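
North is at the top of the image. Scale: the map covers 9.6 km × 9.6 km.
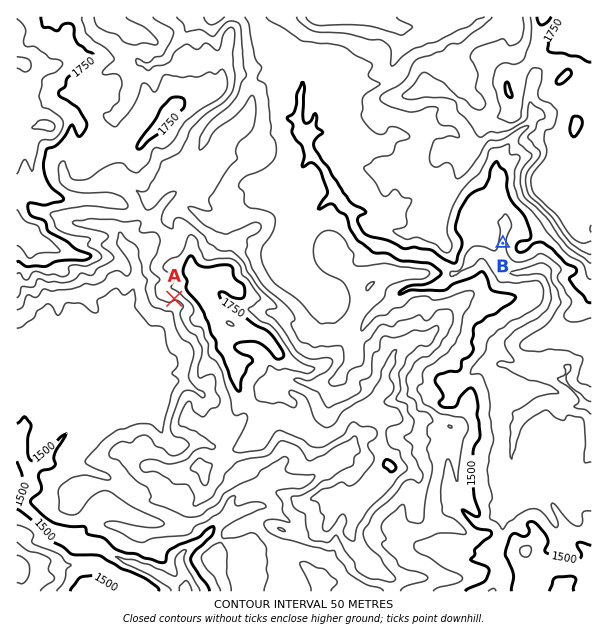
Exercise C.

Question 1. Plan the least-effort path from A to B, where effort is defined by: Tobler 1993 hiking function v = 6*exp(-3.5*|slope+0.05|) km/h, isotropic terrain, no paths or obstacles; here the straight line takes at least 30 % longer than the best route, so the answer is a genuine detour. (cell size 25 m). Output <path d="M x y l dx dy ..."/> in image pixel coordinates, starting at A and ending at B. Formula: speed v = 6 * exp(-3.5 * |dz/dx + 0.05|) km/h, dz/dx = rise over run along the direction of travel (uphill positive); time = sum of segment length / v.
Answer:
<path d="M174 299l3-2 3 0 6 3 2 0 12 6 6 0 6-3 3 0 9 5 7 0 30 15 8 0 9 4 19 20 3 1 6 0 6 3 3 0 6-3 8 0 18-9 1-1 3-2 5-4 4-9 6-6 6-3 6-6 21-11 6-6 6-3 12 0 3-1 3 0 15-8 5 0 9-4 7-8 6-3 8-7 3-2 3 0 3-1 6 0 3-2 1-1 3-6 2-2"/>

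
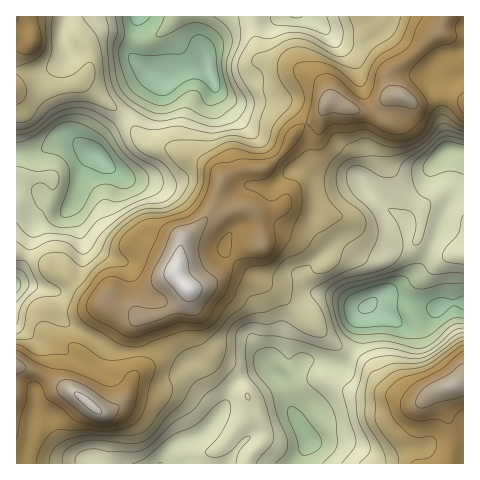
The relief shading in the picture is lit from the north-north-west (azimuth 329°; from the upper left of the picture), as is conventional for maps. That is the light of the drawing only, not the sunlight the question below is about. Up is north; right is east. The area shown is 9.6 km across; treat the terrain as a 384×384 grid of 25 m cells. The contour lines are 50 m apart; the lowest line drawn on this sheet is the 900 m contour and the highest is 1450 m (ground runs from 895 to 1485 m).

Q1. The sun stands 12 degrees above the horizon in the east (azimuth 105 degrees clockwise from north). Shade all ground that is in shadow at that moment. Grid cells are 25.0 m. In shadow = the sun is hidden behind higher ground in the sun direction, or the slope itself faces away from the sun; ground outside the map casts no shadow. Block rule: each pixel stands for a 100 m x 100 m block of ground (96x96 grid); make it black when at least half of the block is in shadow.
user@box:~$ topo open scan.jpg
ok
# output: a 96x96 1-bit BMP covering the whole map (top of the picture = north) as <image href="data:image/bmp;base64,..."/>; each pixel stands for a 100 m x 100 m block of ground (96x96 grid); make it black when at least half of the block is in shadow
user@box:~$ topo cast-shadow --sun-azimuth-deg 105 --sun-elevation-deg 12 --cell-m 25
<image width="96" height="96" href="data:image/bmp;base64,Qk2+BAAAAAAAAD4AAAAoAAAAYAAAAGAAAAABAAEAAAAAAIAEAAATCwAAEwsAAAIAAAAAAAAA////AAAAAAAAAAAAAAAAAAAAAAAAAAAAAAAAAAAAAAAAAAAAAAAAAAAAAAAAAAAAAAAAAAAAAAAAAAAAAAAAAAAAAAAAAAAAAAAAAAAAAAAAAAAAAAAAAAA4AAAAAAAAAAAAAAD4AAAAAAAAAAAAAAPwAAAAAAAAAAAAAAfwAAAAAAAAAAAAAA/wAAAAAAAAAAAAAA/wAAAAAAAAAAAAAA/wAAAAAAAAAAAAAAf4AAAAAAAAAAAAAAP4AAAAAAAAAAAAAAP8AAAAAAAAAAAAAAP4AAAAAAAAAAAAAAfwAAAAAAAAAAAAAAfxA4AAAAAAAAAAAAfwB+AAAAAAAAAAAAPwD/wAAAAAAAAAAAPwH/wAAAAAAAAAAADgH/4AAAAAAAAAAAAAP/4AAAAAAAAAAAAAf/8AAAAAAAAAAAAA//8AAAAAAAAAAAAA//8AAAAAAAAAAAAB///gAAAAAAAAAAAB//7gAAAAAAAAAAAB//7gAAAAAAAAAAAAAPzgAAAAAAAAAAAAABjgHAAAAAAAAAAAAADgPgAAAAAAAAAAAADwfwAAAAAAAAAAAADwfwAAAAAAAAAAAADw/4AAAAAAAAAAAAD4/8AAAAAAAAAAAAD4P8AAAAAAAAAAAAD4D+AAAAAAAAAAAAD4B+AcAAAAAAAAAAB4B+A+AAAAAAAAAAA4A+B/AAAAAAAAAAAAA+A/gAAAAAAAAAAAA/AfgAAAAAAAAAAAA/gHgAAAAAAAAAAAA/wHwAAAAAAAAAAAA/wDwAAAAAAAAAAAB/4DwAAAAAAAAAAAD/8DwAAAAAAAAAAAH/+BgAAAAAAAAAAAP//AAAAAAAAAAAAAP//ghAAAAAAAAAAAP//x/gAAAAAAAAAAH//z/wAAAAAAAAAAD////4AAAAAAAAAAA4f//4AAAAAAAAAAAAP//8AAAAAAAAAAAAP//8AAAAAAAAAAAAP//8AAAAAAAAAAAAP//+AAAAAAAAAAAAP//+AAAAAAAAAAAAH//8AAAAAAAAAAAAAP/8AAAAAAAAAAAAAAD+AAAAAAAAAAAAAAA+AAAAAAAAAAAB4AAPAHAAAAAAAAAD8AAHgPgAAAAAAAAD8AADgfgAAAAAAAAD8AABg/wAAAAAAAAD4AABB/wAAAAAAAAB4AAAD/4AAAAAAAAAAAAAH/4AAAAAAAAAAAAAf/8AAAAAAAAAAAAA/x+AAAAAYAAAAAAAfwfwAAAAAAAAAAAAfwf4AAAAAAAAAAAB/wf4AAAAAAAAAAQD/gf4AIAAAAAAAAYD/AP4A8AAAAAAAAAD+ADwA8AAAAAAAAAH8AAAA8AAAAAAAAAP8AAAB8AAAAAAAAAf8AAAB8AAAAAAAAA/8AAAD8AAAAAAAAA/8AAAD+AAAAAAAAA/+AAAD+AAAAAAAAA/+AAAD+AAAAAAAAA//AAAA4AAAAAAAAA//AAAAAIAAAAAAAA//AgAIA8AAAAAAAAf+AAAcA+AAAAAAAAB+AAAcA+AAAAAAAAAAAAAAA+AAAAAAAAAAAAAAA/AAAAAAAAAAAAAAAfAA="/>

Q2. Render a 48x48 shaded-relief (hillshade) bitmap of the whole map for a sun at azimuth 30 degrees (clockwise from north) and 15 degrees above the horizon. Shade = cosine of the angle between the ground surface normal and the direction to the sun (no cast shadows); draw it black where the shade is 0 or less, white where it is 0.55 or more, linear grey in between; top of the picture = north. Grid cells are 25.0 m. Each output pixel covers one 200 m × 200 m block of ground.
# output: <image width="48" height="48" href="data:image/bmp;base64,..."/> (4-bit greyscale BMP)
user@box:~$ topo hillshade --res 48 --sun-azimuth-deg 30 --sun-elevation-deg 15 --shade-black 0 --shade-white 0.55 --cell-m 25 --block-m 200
<image width="48" height="48" href="data:image/bmp;base64,Qk32BAAAAAAAAHYAAAAoAAAAMAAAADAAAAABAAQAAAAAAIAEAAATCwAAEwsAABAAAAAAAAAAAAAAABEREQAiIiIAMzMzAERERABVVVUAZmZmAHd3dwCIiIgAmZmZAKqqqgC7u7sAzMzMAN3d3QDu7u4A////AHiIh2ZVQyNFVmdmVodmZ5mYiIhkNXiHeHh3ZUQzIRNFZnd2Z3d2eZmHd3ZDNXd2d4h2UxAAABNEVniHd3d4q5dVZlMRNWZVZ4h3UgAAACRVVVZ3dmZ5y4VFVCATRUREZ4h3UgAAI1ZmVFVndlWLymRWUxE0QyM0Z4h1MQA3dnd2VVZmZlest1VlQyNEMzRFZohjERWsqIiHZmdmVVi7llVURERERVVVRJhTNHzcqZiIh3ZlVXvLhVVEVVRGZ3d1VIZFed7bmZiIiHZVZp3bdVVGd2V4iZqYh2V5rNy5iJmIiHZVZ63IVXZ4h2aJq8y6mJvLvLmZmaqYh3ZmeKuVRnd3dmirzv7LmO/bqYiamJmYdmZnialkRlREVoq87//bqf2oiIqXVEVmZlVompZDNDETerzO/+3Lu9l3iahTISNERURXiYUyMxE3zu3e7bqqvIZ5qWMRIjQzMyE1dkMjMiR7/+3dyXiavlZ4hjESRWZlQhJWZDI0Q1et/rqqdXmqvWeJhkNFZ4iHUyVmZURERXm92oiGVomIm3iqllZniJiGQzZ2Z2VVZ5q7p1VlVmZVZ3iHZXh4mZhkI2iHeHZniIh3UxIjRERERCMzRoiJq5dTNpupmHd4mHVDIAAAE0QzMgEleJmbuodlaKu6mGVWh2VUMhEAE0RDIhNoirqql2ZneKqql0IkZVVmZVVURERUM2iZrMqHVVZ3eJqZhkM1ZVZnd2d3dlVmZqu7zcl2Vmd2eJmHdmZ4dndmdmd4h2Z3d7u87rl3iId2eZh2ZneZiIdmZmeJmHd3d6qs3KiJqqmZq7l3ZmeId4h2ZnmqmHd3dpmaqpiJq8ze3bl3ZmeHZ4h3eKzKh2d3d5mIiIeJvN7+25h3d4mYeJh4rN24ZmeHd5iHeHeKu8zLmYd3iZqpmqiJvduGVnmYeId3eIebupiHZmVWiIiIq6iKu7hVV5qYiId3iZmrqGVEM0RGiGVXmpiJqoU0aKqZmZmZqqq6cxEREjRYmHd4iHd4hkI1aJmZmZmqu6qWIAABJFaKqrzKZWZmZCNERVV4iHeJqphRAAE0V4mrvO/JZWZWZUQyERJGZTRomXQQADZ4iavM3/yXZmVWZEMAABIzAAE1ZkIQAmiqu83u7shmeHVVMiAAE0RCACIzMhEAFZvd3N7ty4ZniYVEIhEkZlZiAFZTEAAAOM7tzM3LmHVniYVERFZmZVdyAGdkIQAUnf/tu7u6lkRWd2RWebplVXqEI4h2UyNZ3+3Lqqu6YhJVVERordlmeMyWZ6mHdmaL7cy5iazHEARVQ0V6zshnm8uHiKmIiIec3LqHeJujACVURFeb7qdnmph3d2VomYiszKdlVolxAkVVVom+/Zd4mHZmZ0NYmHisy3VFVnhSNWd3eKvv6oeKqHZmZzRpqGisqFREVndDRWiZq87/uGeKqXZVV1erp2m6mHdlVmUyNGmrve/7dVaJh2ZlaGnLl4qqqqmGVVMRI1iqzv63Q1Z3dmd3iHnKiJqqvLmGRDISNFia3tuEM1Z3dmd3eA=="/>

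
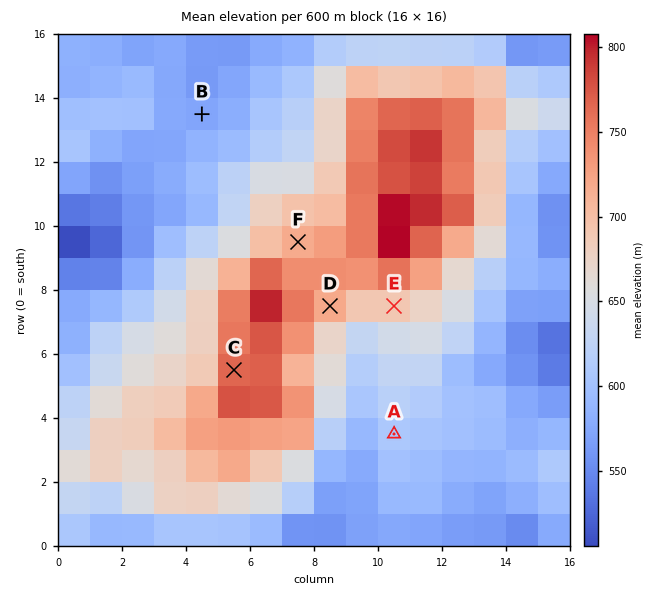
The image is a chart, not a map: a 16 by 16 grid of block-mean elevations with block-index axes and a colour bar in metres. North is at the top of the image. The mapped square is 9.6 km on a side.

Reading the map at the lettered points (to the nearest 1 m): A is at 610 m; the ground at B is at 572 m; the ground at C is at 771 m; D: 724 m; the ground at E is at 691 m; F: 716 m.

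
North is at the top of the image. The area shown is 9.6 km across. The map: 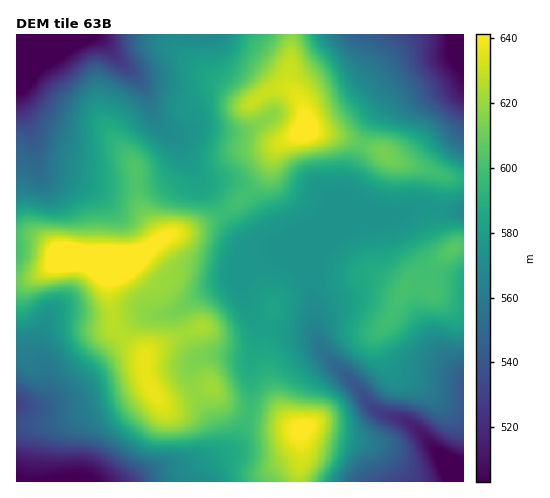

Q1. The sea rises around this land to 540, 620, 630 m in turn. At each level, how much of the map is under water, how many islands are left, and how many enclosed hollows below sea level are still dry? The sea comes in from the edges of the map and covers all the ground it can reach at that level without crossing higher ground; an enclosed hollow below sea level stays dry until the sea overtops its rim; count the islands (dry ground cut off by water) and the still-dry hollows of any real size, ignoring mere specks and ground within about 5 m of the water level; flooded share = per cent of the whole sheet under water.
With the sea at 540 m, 11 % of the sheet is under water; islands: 0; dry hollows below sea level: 0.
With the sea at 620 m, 86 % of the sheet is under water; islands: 2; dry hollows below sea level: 0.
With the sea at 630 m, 93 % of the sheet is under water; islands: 4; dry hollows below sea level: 0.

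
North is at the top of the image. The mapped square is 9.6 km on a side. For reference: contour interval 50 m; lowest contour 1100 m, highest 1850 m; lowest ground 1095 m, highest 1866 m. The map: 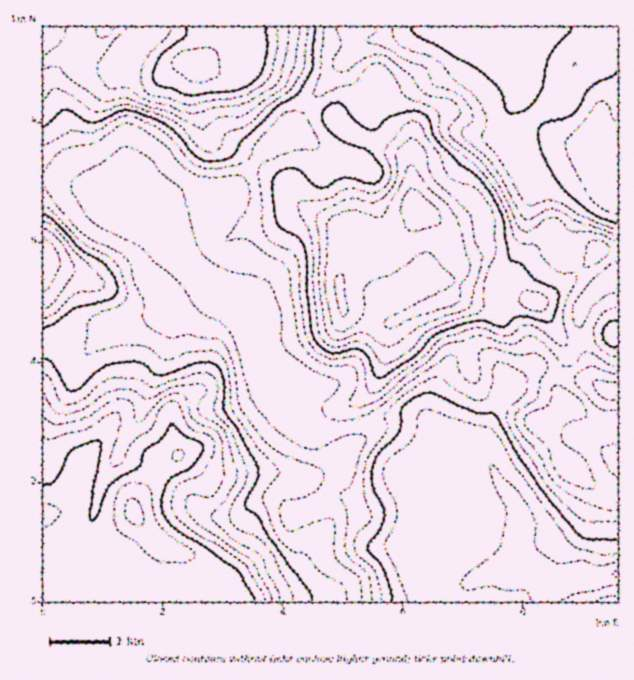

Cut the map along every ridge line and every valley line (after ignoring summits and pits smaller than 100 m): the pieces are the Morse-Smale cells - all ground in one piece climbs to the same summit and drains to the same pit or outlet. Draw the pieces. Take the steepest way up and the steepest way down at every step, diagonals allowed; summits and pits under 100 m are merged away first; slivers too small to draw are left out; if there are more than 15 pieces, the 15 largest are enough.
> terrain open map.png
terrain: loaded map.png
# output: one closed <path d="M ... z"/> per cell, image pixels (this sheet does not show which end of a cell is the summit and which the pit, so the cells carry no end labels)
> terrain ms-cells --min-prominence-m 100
<path d="M203 287l-19 9-15 15-6 3-47 8-13 7-26 1-18 10-17 2 1 260 575-1-1-211-9 0-16-8-23-4-25-10-8 0-6 3-22 18-7-19-10-10-6-2-15-2-16 4-10 12-14 33-1 12 2 7-15-8-16 0-60 14-12 0-8-4-8-8-4-12-56-55-12-27-9-14-7-6-12-6z"/><path d="M310 106l-8 11-47 43-22 30-15 8-33-1-23 10 10 16 4 21 4 9 18 20 12 22 14 9 7 6 9 14 12 27 56 55 4 12 8 8 8 4 12 0 60-14 16 0 15 8-2-7 1-12 14-33 10-12 16-4 15 2 6 2 10 10 7 19 28-21 8 0 25 10 27 4-5-6-1-12-8-22-3-29 6-12 14-15-4-2-15-14-27 24-12 8-8 0-8-7-7-21-18-14-10-4-9 0-14 6-7 0-7-7-9-26-13-13-13-7-4-7-4-42-10-6-47-18-22-22z"/><path d="M529 26l-33 0-9 12-12 6-14 0-10-4-5-6-3-8-21 0-28 10-27 5-28 25-30 39 11 7 11 2 22 22 53 20 5 9 3 37 4 7 13 7 13 13 9 26 7 7 7 0 14-6 9 0 10 4 18 14 7 21 8 7 8 0 19-14 20-18-8-12-2-21 3-11 9-18 30-27-4-1-11-11-10-14-15 1-39 20-20-28-5-12 2-21 20-45z"/><path d="M242 26l-199 0-1 152 26 2 18 10 20 4 31 14 11-4 15 2 22-9 33 1 15-8 22-30 47-43 7-12-28-23-35-18 2-16z"/><path d="M62 179l-20 1 1 161 16-1 18-10 26-1 13-7 42-6 11-5 15-15 7-4 11-5 4 1-8-15-18-20-4-9-4-21-11-17-13-2-11 4z"/><path d="M617 26l-87 1 0 43-10 24-8 15-4 27 10 20 15 20 39-20 15-1 10 14 11 11 10 1z"/><path d="M421 26l-177 0 0 14 4 8-2 16 35 18 26 22 3 0 29-38 23-22 11-4 21-4z"/><path d="M617 276l-13 6-19 19-6 12 1 21 11 42 8 10 9 4 10 0z"/><path d="M617 182l-6 0-22 20-13 17-6 18 0 7 2 14 8 11 18-18 20-2z"/><path d="M617 250l-19 1-18 19 18 16 19-10z"/><path d="M494 26l-49 0-1 5 7 9 6 2 18 2 12-6z"/>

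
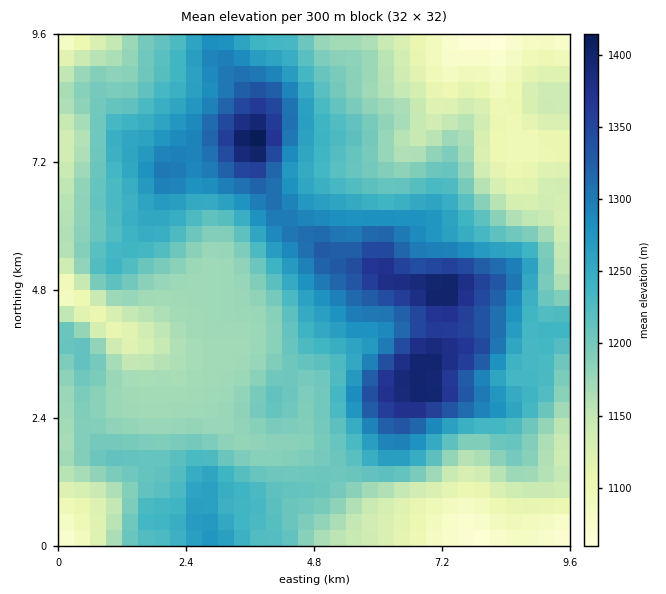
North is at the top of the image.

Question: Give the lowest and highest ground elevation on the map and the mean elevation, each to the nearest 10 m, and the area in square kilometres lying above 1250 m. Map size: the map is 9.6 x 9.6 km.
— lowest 1050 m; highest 1420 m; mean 1210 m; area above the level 26.8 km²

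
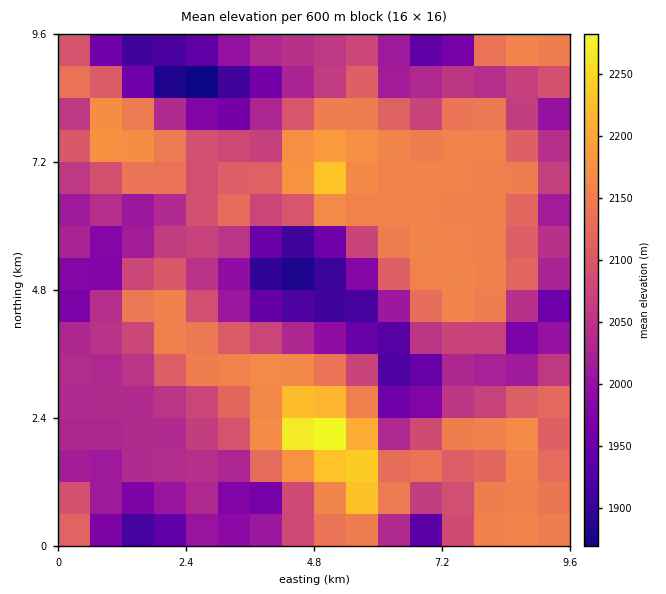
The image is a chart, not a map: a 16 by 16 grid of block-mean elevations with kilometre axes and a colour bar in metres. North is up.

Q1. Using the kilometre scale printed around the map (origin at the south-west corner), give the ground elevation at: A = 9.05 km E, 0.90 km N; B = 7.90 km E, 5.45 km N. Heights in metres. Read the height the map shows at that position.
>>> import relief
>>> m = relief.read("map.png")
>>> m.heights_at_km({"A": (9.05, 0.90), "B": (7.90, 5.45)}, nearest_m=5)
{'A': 2145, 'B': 2160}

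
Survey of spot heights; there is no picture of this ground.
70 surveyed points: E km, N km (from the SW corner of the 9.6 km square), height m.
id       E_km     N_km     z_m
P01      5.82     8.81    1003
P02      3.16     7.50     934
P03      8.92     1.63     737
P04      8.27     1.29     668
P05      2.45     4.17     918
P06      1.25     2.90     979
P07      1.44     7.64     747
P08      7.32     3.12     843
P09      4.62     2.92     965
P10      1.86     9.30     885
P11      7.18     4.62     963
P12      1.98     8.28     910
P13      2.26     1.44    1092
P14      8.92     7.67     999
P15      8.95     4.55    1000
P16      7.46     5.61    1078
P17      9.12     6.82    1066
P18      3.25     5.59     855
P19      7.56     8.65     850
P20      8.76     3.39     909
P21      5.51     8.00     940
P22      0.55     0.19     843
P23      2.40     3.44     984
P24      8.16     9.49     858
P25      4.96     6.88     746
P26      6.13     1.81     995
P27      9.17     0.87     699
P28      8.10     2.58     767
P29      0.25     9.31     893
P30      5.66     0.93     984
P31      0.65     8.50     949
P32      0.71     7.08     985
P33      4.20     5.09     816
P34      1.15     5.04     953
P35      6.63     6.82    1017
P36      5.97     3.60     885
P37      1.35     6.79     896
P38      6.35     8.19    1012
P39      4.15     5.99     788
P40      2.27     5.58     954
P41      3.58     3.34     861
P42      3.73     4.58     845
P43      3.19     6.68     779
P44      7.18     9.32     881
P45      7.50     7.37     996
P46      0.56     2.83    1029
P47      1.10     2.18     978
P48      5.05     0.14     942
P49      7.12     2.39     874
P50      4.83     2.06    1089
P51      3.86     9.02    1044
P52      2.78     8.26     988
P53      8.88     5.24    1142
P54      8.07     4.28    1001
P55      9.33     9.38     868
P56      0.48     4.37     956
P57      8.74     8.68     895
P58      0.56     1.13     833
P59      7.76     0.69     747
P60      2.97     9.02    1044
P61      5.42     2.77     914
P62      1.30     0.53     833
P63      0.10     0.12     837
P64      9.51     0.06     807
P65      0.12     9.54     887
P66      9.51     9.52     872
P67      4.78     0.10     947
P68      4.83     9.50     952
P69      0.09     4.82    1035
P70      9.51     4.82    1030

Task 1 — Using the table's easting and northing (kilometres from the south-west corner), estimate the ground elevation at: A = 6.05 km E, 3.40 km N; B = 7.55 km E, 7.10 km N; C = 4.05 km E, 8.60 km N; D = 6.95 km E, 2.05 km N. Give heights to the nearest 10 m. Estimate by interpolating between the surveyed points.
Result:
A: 880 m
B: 1020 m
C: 1010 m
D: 900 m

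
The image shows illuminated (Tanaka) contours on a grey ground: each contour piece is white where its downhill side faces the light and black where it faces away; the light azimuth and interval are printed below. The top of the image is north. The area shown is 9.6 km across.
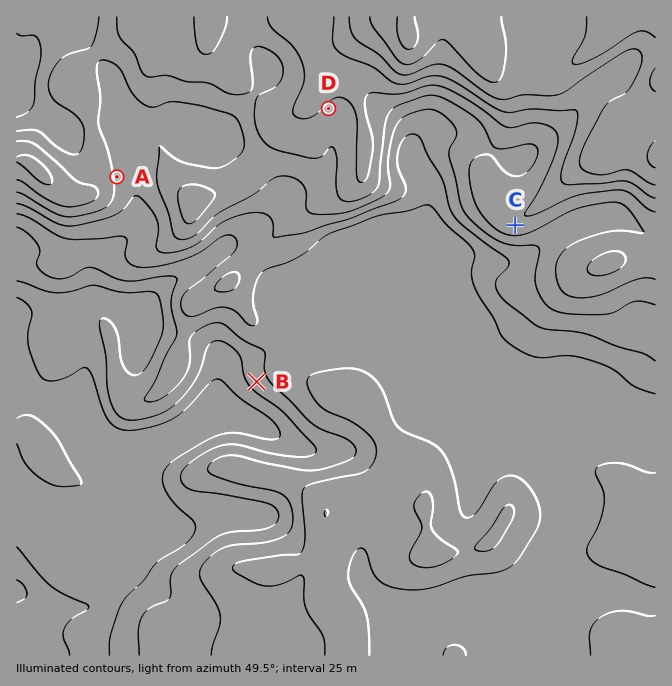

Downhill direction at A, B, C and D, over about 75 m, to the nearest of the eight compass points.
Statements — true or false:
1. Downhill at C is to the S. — true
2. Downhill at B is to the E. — false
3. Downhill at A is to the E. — true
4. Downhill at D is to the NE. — false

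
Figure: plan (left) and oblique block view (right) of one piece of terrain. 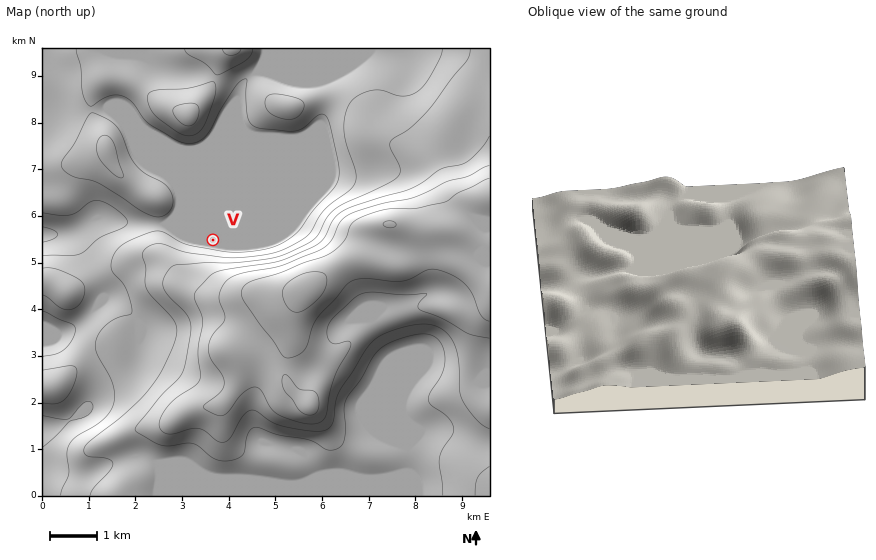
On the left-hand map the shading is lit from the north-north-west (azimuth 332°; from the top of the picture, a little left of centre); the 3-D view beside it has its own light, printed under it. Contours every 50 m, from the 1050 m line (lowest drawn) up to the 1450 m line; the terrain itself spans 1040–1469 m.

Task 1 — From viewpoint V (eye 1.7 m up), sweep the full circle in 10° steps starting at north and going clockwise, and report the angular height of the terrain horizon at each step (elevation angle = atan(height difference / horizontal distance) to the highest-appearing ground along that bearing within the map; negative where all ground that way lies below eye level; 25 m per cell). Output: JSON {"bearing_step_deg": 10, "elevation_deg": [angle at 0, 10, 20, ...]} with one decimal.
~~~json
{"bearing_step_deg": 10, "elevation_deg": [1.3, 1.2, 1.0, 1.5, 0.5, 1.2, 1.4, 1.6, 4.3, 5.3, 6.5, 8.5, 9.8, 11.5, 12.7, 13.2, 13.2, 13.2, 13.0, 12.6, 11.9, 10.9, 9.6, 8.2, 6.7, 5.4, 4.0, 2.2, 0.4, 0.1, 1.7, 1.8, 0.3, 0.6, 1.9, 2.7]}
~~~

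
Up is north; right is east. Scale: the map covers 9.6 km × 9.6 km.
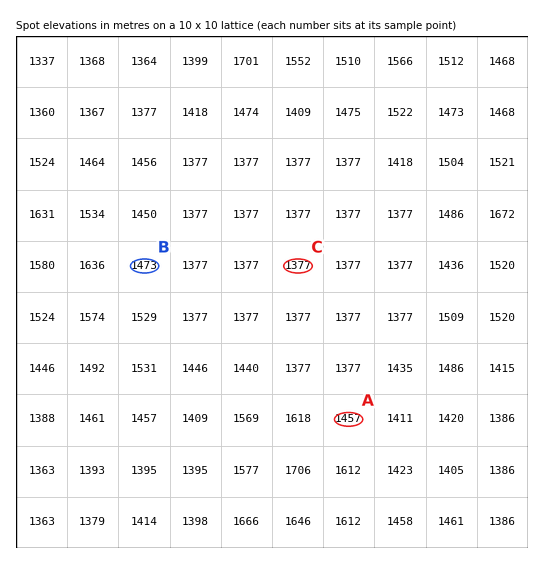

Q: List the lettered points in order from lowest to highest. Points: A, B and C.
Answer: C A B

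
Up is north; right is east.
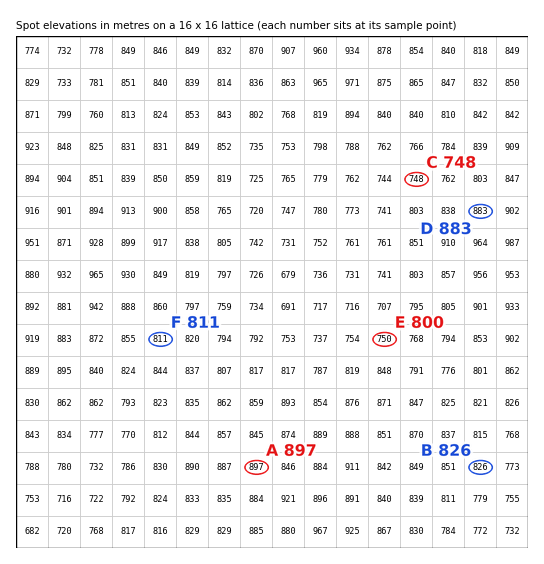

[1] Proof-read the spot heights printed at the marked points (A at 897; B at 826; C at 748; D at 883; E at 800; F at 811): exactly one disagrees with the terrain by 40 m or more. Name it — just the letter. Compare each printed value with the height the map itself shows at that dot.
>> E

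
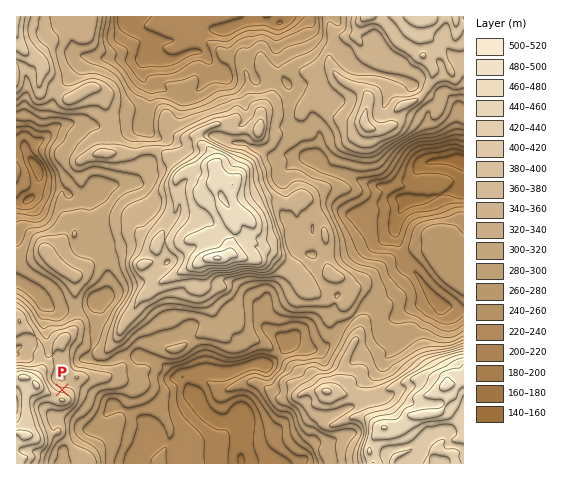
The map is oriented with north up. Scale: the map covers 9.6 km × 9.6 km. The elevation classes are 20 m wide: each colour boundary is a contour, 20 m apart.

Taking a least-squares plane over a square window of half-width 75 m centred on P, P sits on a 10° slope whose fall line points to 11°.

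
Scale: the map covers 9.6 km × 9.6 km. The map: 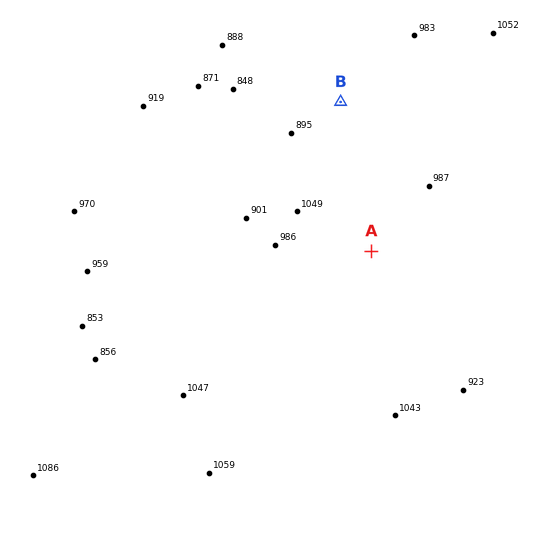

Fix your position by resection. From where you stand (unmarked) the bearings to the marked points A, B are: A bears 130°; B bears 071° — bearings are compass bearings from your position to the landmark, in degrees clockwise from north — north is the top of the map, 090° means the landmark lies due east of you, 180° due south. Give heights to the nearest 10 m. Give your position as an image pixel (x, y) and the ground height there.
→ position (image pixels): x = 236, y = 138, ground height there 890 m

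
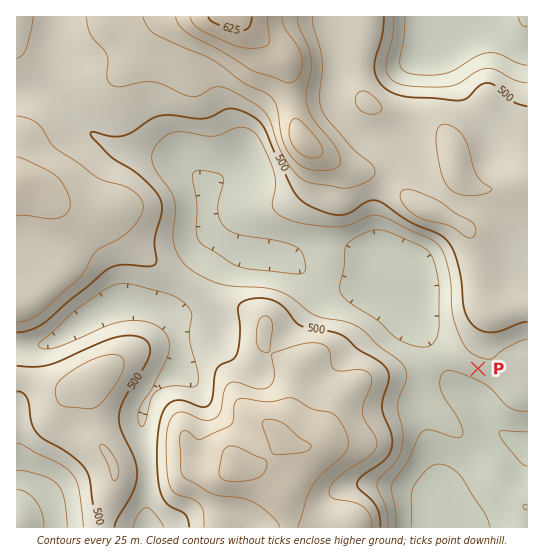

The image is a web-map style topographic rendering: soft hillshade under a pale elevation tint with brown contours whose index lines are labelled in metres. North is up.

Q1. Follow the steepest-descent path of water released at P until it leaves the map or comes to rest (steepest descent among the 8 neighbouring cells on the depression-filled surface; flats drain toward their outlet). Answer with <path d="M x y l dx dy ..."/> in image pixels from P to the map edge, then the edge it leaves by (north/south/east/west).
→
<path d="M478 369l-8 8 0 18 12 15 7 11 14 14 18 10 6 1"/>
exit: east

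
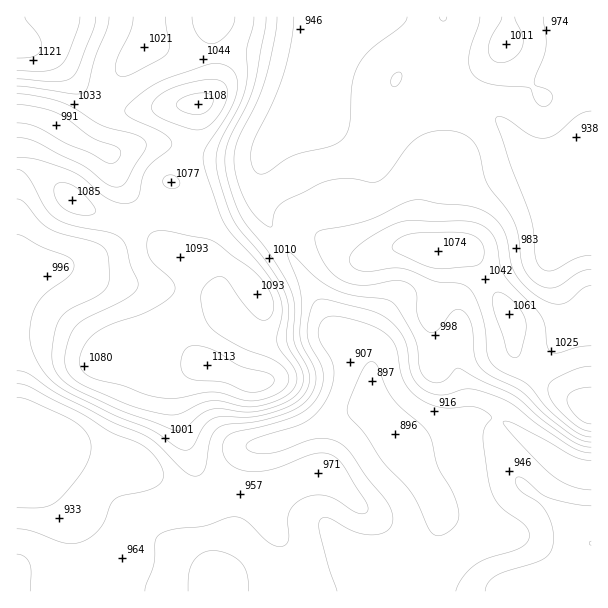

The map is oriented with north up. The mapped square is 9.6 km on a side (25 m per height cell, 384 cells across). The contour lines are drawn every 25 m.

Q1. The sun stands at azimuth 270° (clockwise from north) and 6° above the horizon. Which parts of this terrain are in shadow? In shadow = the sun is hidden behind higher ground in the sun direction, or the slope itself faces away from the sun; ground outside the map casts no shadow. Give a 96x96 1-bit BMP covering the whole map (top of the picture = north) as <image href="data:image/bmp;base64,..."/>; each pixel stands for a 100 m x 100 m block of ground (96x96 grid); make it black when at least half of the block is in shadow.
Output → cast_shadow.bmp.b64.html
<image width="96" height="96" href="data:image/bmp;base64,Qk2+BAAAAAAAAD4AAAAoAAAAYAAAAGAAAAABAAEAAAAAAIAEAAATCwAAEwsAAAIAAAAAAAAA////AAAAAAAAAAAAAAAAAAAAAAAAAAAAAAAAAAAAAAAAAAAAAAAAAAAAAAAAAAAAAAAAAAAAAAAAAAAAAAAAAAAAAAAAAAAAAAAAAAAAAAAAAAAAAAAAAAAAAAAAAAAAAAAAAAAAAAAAAAAAAAAAAAAAAAAAAAAAAAAAAAAAAAAAAAAAAAAAAAAAAAAAAAAAAAAAAAAAAAAAAAAAAAAAAAAAAAAAAAAAAAAAAAAAAAAAAAAAAAAAAAAAAAAAAAAAAAAAAAAAAAAAAAAAAAAAAAAAAAAAAAAAAAAAAAAAAAAAAAAAAAAAAAAAAAAAAAAAAAAAAAAAAAAAAAAAAAAAAAAAAAAAAAAAAAAAAAAAAAAAAAAAAAAAAAAAAAAAAAAAwAAAAAAAAAAAAAAB4AAAAAAAAAAAAAAB4AAAAAAAAAAAAAADwAAAAAAAAAAAAAABAAAAAAAAAAAAAAAAAAAAAAAAAAAAAAAAAAAAAAAAAAAAAAAAAA/8AAAAAAAAAAAAAB//gAAAAAAAAAAAAB//8AAAAAAAAAAAAA//+AAAAAAAAAAAAA///AAAAAAAAAAAAA///AAAAAAAAAAAAA///AAAAAAAAAAAAA//+AAAAAAAAAAAAA//8AAAAAAAAAAAAA//4AAAAAAAAAAAAA//wAAAAAAAAAAAAB//gAAAAAAAAAAAAB//gAAAAAAAAAAAAB//gAAAAAAAAAAAAB//gAAAAAAAAAAAAB//AAAAAAAAAAAAAB//AAAAAAAAAAAAAB/+AAAAAAAAAAAAAD/8AAAADgAAAAAAAD/4AAAAHgAAAAAAAH/wAAAAHwAAAAAAAH/gAAAAPwAAAAAAAP/AAAAAfwAAAAAAAP+AAAAAfwAAAAAAAf8AAAAA/wAAAAAAAf4AAAAA/4AAAAAAA/wAAAAB/4AAAAAAA/gAAAAB/4AAAAAAB/AAAAAB/wAAAAAAD+AAAAAB/gAAAAAAH8AAAAAAeAAAAAAAP8AAAAAAAAAAAAAAP8AAAAAAAAAAAAAAP8AAAAAAAAAAAAAAf8AAAAAAAAAAAAAAf4AAAAAAAAAAAAAAf8AAAAAAAAAAAAAA/8AAAAAAAAAAAAAA/4AAAAAAAAAAAAAA/4AAAAAAAAAAAAAA/4AAAAAAAAAAAAAA/4AAAAAAAAAAAAAA/4AAAAAAAAAAAAAA/4AAAAAAAAAAAAAA/8AAAAAAAAAAAAAA/+AAAAAAAAAAAAAA/+AAAAAAAAAAAAAAf/AAAAAAAAAAAAAAf/wAAAAAAAAAAAAAf/4AAAAAAAAAAAAAf/4AAAAAAAAAAAAAf/8AAAAAAAAAAAAAP/8AAAAAAAAAAAAAH/8AAAAAAAAAAAAAH/8AAAAAAAAAAAAAD/4AAAAAAAAAAAAAB/4AAAAAAAAAHAAAA/wAAAAAAAAAPgAAAfwAAAAAAAAAPgAAAfwAAAAAAAAAHgAAAPwAAAAAAAAAHwAAAPwAAAAAAAAADwAAAPwAAAAAAAAADwAAAP4AAAAAAAAAD4AAAP4AAAAAAAAAD4AAAP4AAAAAAAA="/>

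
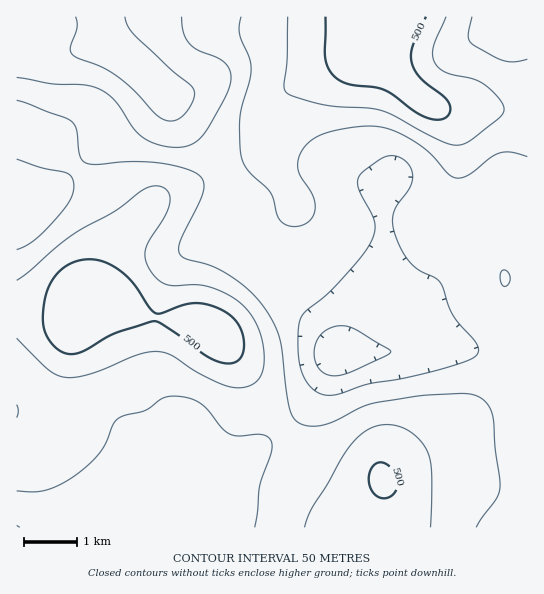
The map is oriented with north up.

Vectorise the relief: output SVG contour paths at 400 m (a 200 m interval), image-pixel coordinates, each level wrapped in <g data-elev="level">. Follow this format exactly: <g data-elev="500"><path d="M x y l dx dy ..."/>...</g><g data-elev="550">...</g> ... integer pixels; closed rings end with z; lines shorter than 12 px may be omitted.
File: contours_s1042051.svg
<g data-elev="400"><path d="M476 527l20-28 4-12-7-69-3-10-6-7-7-5-11-2-45 2-52 8-34 17-13 4-13 1-11-4-5-5-4-11-10-69-5-14-9-14-15-18-20-15-19-10-26-8-6-5 0-6 2-8 22-46 1-10-3-6-6-4-9-4-28-6-29-1-34 3-9-2-4-3-2-5-3-25-5-8-7-4-48-18"/><path d="M17 491l25 0 23-9 17-12 16-15 8-12 7-18 5-6 7-4 21-5 19-13 8-1 10 1 11 3 8 5 20 23 8 6 9 2 23-1 6 2 3 4 1 5-1 7-11 33-5 41"/><path d="M503 286l4-1 3-6-1-6-4-3-4 1-1 4 1 7z"/><path d="M17 159l24 9 26 5 5 5 2 8-1 8-4 8-16 20-19 19-17 9"/><path d="M527 59l-12 3-10-1-11-4-21-12-4-4-1-4 4-20"/><path d="M241 17l-2 9 1 8 9 24 2 11-1 12-10 36 0 24 1 16 8 14 22 22 7 24 8 8 8 2 8-2 7-3 4-7 2-8-1-8-3-8-12-17-1-7 0-6 3-10 8-9 9-6 12-4 37-6 14 1 11 3 15 7 16 10 10 10 16 17 8 4 12-3 21-17 9-5 12-1 16 5"/></g>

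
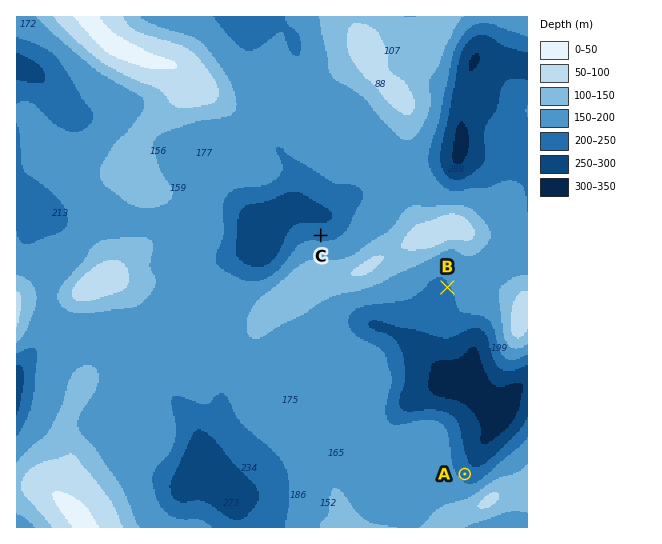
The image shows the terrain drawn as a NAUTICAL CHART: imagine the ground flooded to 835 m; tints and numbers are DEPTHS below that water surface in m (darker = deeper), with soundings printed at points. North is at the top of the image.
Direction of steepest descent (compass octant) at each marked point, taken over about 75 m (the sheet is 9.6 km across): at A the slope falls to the NE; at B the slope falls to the SW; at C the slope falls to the N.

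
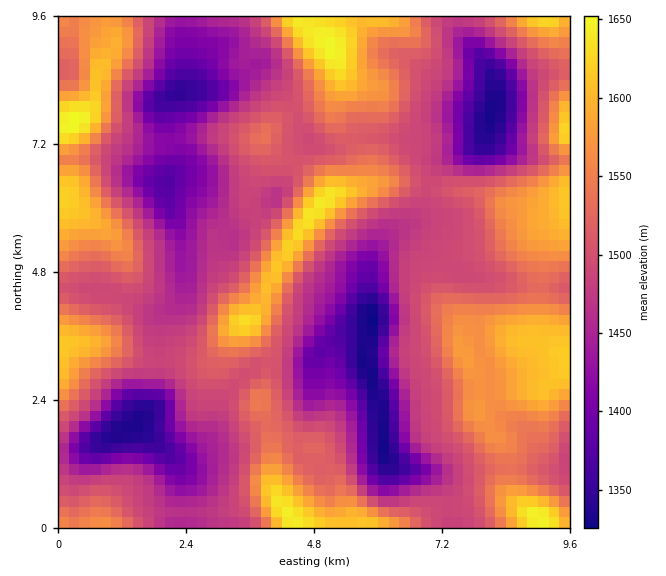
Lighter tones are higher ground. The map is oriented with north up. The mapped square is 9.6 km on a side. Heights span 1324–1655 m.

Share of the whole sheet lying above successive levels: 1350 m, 97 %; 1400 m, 89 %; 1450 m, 77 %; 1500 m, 48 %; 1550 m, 25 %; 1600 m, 9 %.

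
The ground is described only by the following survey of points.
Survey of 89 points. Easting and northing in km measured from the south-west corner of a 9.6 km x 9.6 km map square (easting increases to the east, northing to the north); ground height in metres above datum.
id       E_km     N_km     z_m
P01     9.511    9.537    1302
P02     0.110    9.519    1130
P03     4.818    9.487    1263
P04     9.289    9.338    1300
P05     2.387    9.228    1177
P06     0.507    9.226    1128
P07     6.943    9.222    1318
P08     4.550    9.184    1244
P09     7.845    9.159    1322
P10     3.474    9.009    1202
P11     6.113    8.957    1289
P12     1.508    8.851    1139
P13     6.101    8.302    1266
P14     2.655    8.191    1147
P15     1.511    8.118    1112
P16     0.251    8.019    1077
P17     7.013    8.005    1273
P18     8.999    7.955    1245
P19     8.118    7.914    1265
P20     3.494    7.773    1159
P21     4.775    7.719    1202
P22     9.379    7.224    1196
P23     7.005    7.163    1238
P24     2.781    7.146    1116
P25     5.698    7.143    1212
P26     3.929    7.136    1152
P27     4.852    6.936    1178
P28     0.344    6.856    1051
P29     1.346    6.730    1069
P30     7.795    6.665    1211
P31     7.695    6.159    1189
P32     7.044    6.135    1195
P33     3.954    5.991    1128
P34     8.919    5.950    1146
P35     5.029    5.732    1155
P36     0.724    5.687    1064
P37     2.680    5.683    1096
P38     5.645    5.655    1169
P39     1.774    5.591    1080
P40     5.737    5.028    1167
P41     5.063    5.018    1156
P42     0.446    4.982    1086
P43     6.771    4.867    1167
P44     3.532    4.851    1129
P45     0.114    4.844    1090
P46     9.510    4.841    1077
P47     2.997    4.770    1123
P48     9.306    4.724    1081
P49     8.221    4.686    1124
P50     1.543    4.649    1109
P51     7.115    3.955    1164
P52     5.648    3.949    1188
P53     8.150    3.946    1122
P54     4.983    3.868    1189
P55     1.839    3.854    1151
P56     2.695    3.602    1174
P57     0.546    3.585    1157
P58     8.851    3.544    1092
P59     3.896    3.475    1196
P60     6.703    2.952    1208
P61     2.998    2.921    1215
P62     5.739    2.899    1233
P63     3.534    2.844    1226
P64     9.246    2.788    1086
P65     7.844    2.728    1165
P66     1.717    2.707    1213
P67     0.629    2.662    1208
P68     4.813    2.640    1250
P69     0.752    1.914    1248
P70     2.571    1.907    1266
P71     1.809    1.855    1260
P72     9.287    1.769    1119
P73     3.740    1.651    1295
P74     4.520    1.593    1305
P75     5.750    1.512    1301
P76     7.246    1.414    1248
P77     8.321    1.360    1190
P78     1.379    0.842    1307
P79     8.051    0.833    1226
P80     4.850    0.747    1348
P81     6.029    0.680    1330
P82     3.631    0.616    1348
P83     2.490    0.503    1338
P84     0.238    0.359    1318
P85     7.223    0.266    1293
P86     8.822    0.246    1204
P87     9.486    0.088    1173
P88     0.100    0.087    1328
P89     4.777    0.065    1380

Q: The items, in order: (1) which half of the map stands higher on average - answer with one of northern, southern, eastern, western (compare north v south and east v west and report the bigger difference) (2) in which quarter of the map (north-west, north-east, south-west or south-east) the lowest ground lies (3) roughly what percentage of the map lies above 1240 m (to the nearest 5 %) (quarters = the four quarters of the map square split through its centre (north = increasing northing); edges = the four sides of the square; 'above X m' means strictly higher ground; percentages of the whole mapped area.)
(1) The southern half stands higher on average than the northern half.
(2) The lowest point lies in the north-west quarter of the map.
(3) About 30 % of the map lies above 1240 m.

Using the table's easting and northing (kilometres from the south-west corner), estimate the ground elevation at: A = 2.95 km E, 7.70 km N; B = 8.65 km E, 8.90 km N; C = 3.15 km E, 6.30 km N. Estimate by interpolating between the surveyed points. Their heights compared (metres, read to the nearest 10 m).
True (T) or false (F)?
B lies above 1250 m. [T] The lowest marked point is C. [T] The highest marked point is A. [F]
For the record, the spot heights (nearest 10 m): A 1140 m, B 1300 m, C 1110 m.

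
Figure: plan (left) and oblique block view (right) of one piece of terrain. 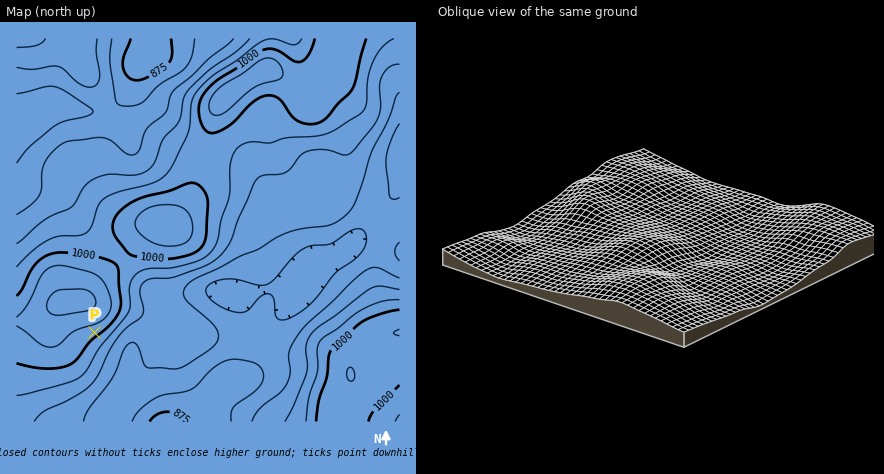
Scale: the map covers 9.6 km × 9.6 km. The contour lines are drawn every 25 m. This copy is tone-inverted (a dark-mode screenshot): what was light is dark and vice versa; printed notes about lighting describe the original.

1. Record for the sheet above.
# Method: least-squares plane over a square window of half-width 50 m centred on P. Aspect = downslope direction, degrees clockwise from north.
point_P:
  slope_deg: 5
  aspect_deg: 150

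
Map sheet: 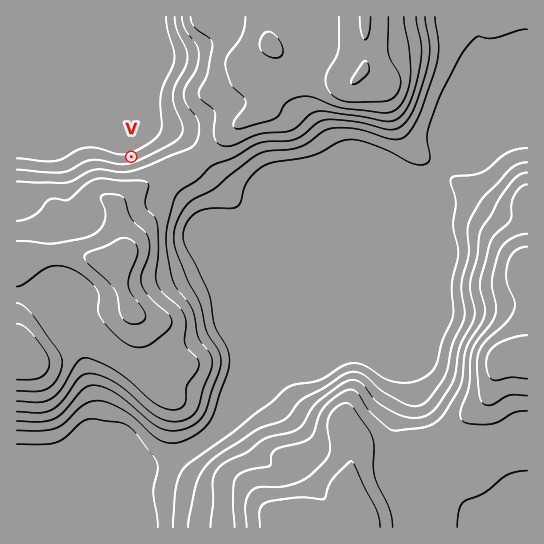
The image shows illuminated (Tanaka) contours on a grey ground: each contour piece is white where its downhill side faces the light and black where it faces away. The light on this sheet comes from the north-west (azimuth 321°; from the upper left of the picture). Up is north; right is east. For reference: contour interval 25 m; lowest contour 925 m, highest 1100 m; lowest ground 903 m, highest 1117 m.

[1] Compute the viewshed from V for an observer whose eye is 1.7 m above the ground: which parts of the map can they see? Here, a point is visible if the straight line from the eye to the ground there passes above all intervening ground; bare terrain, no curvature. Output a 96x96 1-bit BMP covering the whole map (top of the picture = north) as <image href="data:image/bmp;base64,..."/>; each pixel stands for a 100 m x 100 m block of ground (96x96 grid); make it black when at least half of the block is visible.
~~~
<image width="96" height="96" href="data:image/bmp;base64,Qk2+BAAAAAAAAD4AAAAoAAAAYAAAAGAAAAABAAEAAAAAAIAEAAATCwAAEwsAAAIAAAAAAAAA////AAAAAAAAAAAAAAAAAAAAAAAAAAAAAAAAAAAAAAAAAAAAAAAAAAAAAAAAAAAAAAAAAAAAAAAAAAAAAAAAAAAAAAAAAAAAAAAAAAAAAAAAAAAAAAAAAAAAAAAAAAAAAAAAAAAAAAAAAAAAAAAAAAAAAAAAAAAAAAAAAAAAAAAAAAAAAAAAAAAAAAAAAAAAAAAAAAAAAAAAAAAAAAAAAAAAAAAAAAAAAAAAAAAAAAAAAAAAAAAAAAAAAAAAAAAAAAAAAAAAAAAAAAAAAAAAAAAAAAAAAAAAAAAAAAAAAAAAAAAAAAAAAAAAAAAAAAAAAAAAAAAAAAAAAAAAAAAAAAAAAAAAAAAAAAAAAAAAAAAAAAAAAAAAAAAAAAAAAAAAAAAAAAAAAAAAAAAAAAAAAAAAAAAAAAAAAAAAAAAAAAAAAAAAAAAAAAAAAAAAAAAAAAAAAAAAAAAAAAAAAAAAAAAAAAAAAAAAAAAAAAAAAAAAAAAAAAAAAAAAAAAAAAAAAAAAAAAAAAAAAAAAAAAAAAAAAAAAAAAAAAAAAAAAAAAAAAAAAAAAAAAAAAAAAAAAAAAAAAAAAAAAAAAAAAAAAAAAAAAAAAAAAAAAAAAAAAAAAAAAAAAAAAAAAAAAAAAAAAAAAAAAAAAAAAAAAAAAAAAAAAAAAAAAAAAAAAAAAAAAAAAAAAAAAAAAAAAAAAAAAAAAAAAAAAAAAAAAAAAAAAAAAAAAAAAAAAAAAAAAAAAAAAAAAAAAAAAAAAAAAAAAAAAAAAAAAAAAAAAAAAAAAAAAAAAAAAAAAAAAAAAAAAAAAAAAAAAAAAAAAAAAAAAAAAAAAAAAAAAAAAAAAAAAAAAAAAAAAAAAAAAAAAAAAAAAAAAAAAAAAAAAAAAAAAAAAAAAAAAAAAAAAAAAAAAAAAAAAAAAAAAAAAAAAAAAAAAAAAAAAAAAAAAAAAAAAAAAAAAAAAAAAAAAAAAAAAAAAAAAAAAAAAAAAAAAAAAAAAAAAAAAAAAAAAAAAAAAAAAAAAAAAAAAAAAAAAAAAAAAAAAAAAAAAHgAAAAAAAAAAAAAAPwAAAAAAAAAAAAAAP8AAAAAAAAAAAAAAf/AAAAAAAAAAAAAAf/wAAAAAAAAAAAAAf/wAAAAAAAAAAAAA//4AAAAAAAAAAAAA////gAAAAAAAAAAB////wAAAAAAAAAD7////wAAAAAAAAD//////4AAAAAAAAD//////wAAAAAAAAD//////wAAAAAAAAD//////wAAAAAAAAD//////wAAAAAAAAD//////8AAAAAAAAD//////+AAAAAAAAD/////gAAAAAAAAAD////+AAAAAAAAAAD/+f/4AAAAAAAAAAD/8H/4AAAAAAAAAAD/4P/8BAAAAAAAAAD/wf///gAAAAAAAAD/wf///AAAAAAAAAD/w////AAAAAAAAAD/x////AAAAAAAAAD/3////AAAAAAAAAD//////gAAAAAAAAD//////gAAAAAAAAD//////AAAAAAAAAD/////8AAAAAAAAAA="/>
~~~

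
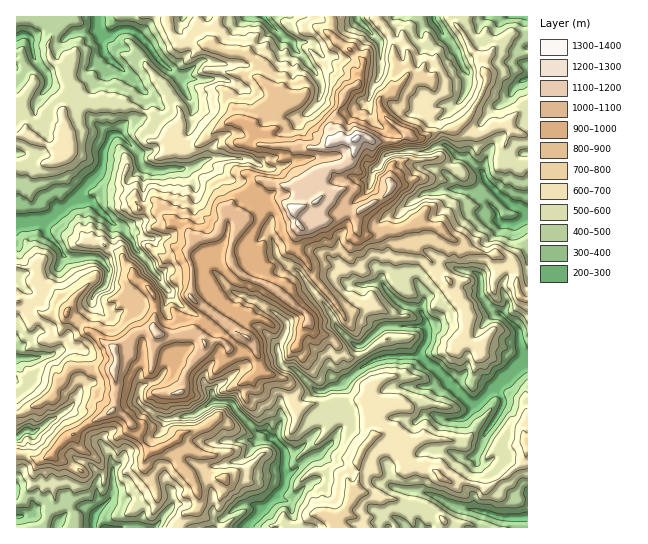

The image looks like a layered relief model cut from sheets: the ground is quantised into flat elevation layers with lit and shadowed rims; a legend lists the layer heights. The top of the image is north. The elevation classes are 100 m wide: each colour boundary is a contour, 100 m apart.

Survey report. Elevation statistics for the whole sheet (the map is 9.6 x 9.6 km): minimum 260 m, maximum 1330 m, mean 650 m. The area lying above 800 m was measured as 22.9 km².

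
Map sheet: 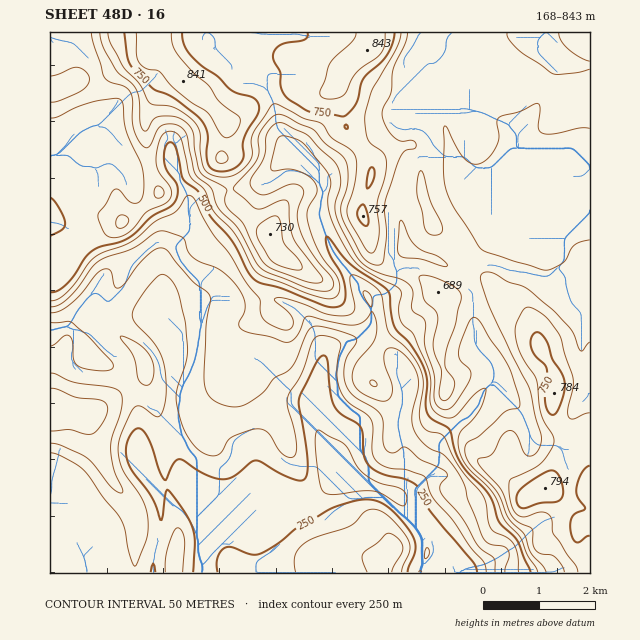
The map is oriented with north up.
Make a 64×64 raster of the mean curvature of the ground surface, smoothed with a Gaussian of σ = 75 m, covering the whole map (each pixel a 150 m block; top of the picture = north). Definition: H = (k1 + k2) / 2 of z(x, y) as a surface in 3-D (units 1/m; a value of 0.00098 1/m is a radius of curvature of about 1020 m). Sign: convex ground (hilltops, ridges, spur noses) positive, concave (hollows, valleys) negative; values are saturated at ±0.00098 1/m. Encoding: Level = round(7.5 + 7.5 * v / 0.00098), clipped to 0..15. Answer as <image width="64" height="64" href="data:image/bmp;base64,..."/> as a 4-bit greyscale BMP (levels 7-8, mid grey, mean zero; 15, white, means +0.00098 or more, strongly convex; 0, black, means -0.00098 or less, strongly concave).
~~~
<image width="64" height="64" href="data:image/bmp;base64,Qk12CAAAAAAAAHYAAAAoAAAAQAAAAEAAAAABAAQAAAAAAAAIAAATCwAAEwsAABAAAAAAAAAAAAAAABEREQAiIiIAMzMzAERERABVVVUAZmZmAHd3dwCIiIgAmZmZAKqqqgC7u7sAzMzMAN3d3QDu7u4A////AIiHd3ZqxAj8ZGiZiHd4iIiId3iJuBBpl0IliqYjdkV4iHd3dmrFCPxkWJmYiIiZmYiIiInMcjeGQ0VVQ2qmWJiHd3d2esYG/XRXmYiIiJqpmZmYid/VFnVFinICv8Vrt4d3d2Z62STfhFeYd3d3iZmZmYiIz9UWdVe8owK/1nu3iHd3ZmnaMr+VV4h2ZmZ4iIiId3ndgjd1aKukJZuoi7eId3dmadsyvYVnd3d2Zmd3d3d3nNkxV2V4iZZ7lFeKuIh3dmZ62jOrZWd4d3d3dmeIiInOtRRmVoiHZs+jFYmXd3d2ZovZNalWd4h3d3d2ZomqvNxyNmZ4mXQ279ZGd3Z3d2Z4vcc2p1Z3d3d3d2ZmeImrpiFFaKuoQSbf+5mGZ3d2VovtlDiWZmd3ZmZmZ4dURVUxATR73IQBWc7+7YV7d2VXrtpSWYVWZnd2ZmZ5uENDIhIzRXqmISa8mKz+hH1mVVjOpSJqhVZ4mHZmZ4u3RVVEZ4d3VUAFrf6FaLyDbFVVauxzJIp1V5mph2Z4rLZFZmisypllMF3/3JVFi3RaNWeL61IlinV5qpmGZorNlDVmes3KeIhCr/p6tzN6dFdHmZvJQSWadYqpmHZXisyDRmZozbhnmDXvtlrYImmGVomqqrhCJZp2ipiHdmeKzGNXZlaspleXFu2GaukhWIh3qZmaqWImmWaal3d3Z4rKU2d2RIylWaYlqod62SFpmauoiIm6hDapZ5mHd4d3islDeHZDapRat1ZWiHinE5yWnph4ibuUN6hXmYeIiHeJuDR4dlRZg1mpuTJXeJUlz5JaqYmazJVIp1eYiIiYiImWJHh3ZWmDN638UTeIdCbvohXKmavMllmmV5iIiZiIiHUTZ3eJrJMTj/5zJYdkNt/VI7qZmaqHeqZHiIiZmIiIhzJWes3/tABd/5Y0ZlVGv/hDqHZ3d2ecpUaIiJmZmIipUTac7/2TADv+uXVEVmae+lSWVVVURq21RoiJmZiIiapiJZzMyWIAS/ual0NXh4zZVYdVVVRGrrU1eImZh3eKunMUm7uoMAJ++GeHQ1iZq7ZFiHZmVWe+pUVoiZh2Znm6cxOKqqcgFr/nRXZEeby7lTZ4hmZnmst0RWeJmHZlaKljIkZ5pyJZz+dEVVaKvMqFR3iGVoq8uFRWeImYd3VXqVIiIjWHVomt6VRFZ4q8upZXV3Znm6l1VWZ4iZmYdnvrQTRWU0ablnrsdDV4may6h2dEVnmqhlVWd3eJmZiKz/pDZ5qVJa21R8yENomYnLl1Z2Q1iql1RWZ3d4mYdpztpCWavLYlrcdWq4Q2mYerqFVnxzN5mYdVZmd3eIZVmoUQJpvMlBWruoiahVeZiLqGVXj8YjeJmHZmV4dmZEaGIANordlABHZovMymWJmKuFRWeP6kFHmpdmVXh3ZkR3QiR6z/1QADQzfP25VZupqWVWd4ztghWJmHZVeId2VXhlaL//+gAFmXi92WVYvJiHZnd3i8+0AmiYdUV4iHZViZm9//6iAXztzdp0NHq7hmZnd3eKvtcgJoh1RomYdkV63//+piAI/9mIdTNGiYdmZ3d3d4ib23MjVmVHmql1RHrf/sljAFz/lERERYmGZmZ3d3d4h3isyoVEVUaJqHU0i9yph1ECe/+ENVZnu4Zmd3d3d4iHdnic7YVEV3d3VDau7JdmQASL/oRFeampdnd3d3d4iId2Zmr/+UJYhkRUWL3ut2YwJq3+hDWL25dmd3d3d3eHd3Znid/9cjZ1NGaKur7HVSBJ3/xzNXvadmd3d3d3d3d3d4mYrd23VUImm962jdlTEGz/6lI1i7hWd3d4iHd3d3Z4mXaaZ87aQBfP/qVa3HUie97ZQjabplZ3d3iId3d3dnmXVqlCn/5ABqy6dEe9yVJXrNpSN7yFZ3d3d3d3d3eHiYZXqUKP+yAkZmVDNYvbciSM7YMmu3VniId3d3d3eIeZhmeYVJ6jFpl2ZSAleahSJHrupSW7dWeIiHd3d3d4h4h2Z4dVrEAXz/7KYhR4dUM1ed+2Nat1d4iId3d3d3d3d3d3hkbLIBWf///YQlZTREVozrdFmnV3iIiHd3d3d3d3eIiFR9oQJp3+zexzNDNGZmm7qGeZZneIiHd3d3d3d3d5mXRJ+QAnq7qJmGQzI2mYmpd3ebl2eIiIh3iId3d3dniIZFz5ABVomal0ISM0eszbdWZ5uWZ4iIiHeIiId3dmZ3dUbvghI1is3JYwFWZorNplZmeHZ3iIiHd3iIiHeGZmZlR+51VEebzM23EWmXV5qGVnZmd3eIh3d3d4iId5dVVmU1vIdliru5repFisuHeIZWdmZ3d4h3d3d3eIiIqXZmZCOLp1e9upeKyVi7zLqql1Z2Z3d3h3d3d3d4iIi7qYd1EFu3au65dniWWsqrqruWZ4dnd3d3d3d3d3eIiLvLmIcxWqet7LllZ2VqqJmJunVohmd4d3d3iIiHd4iIibuXd2WbmL/Jh2VmVHl2d4m6ZGdkV4h3dnmpiIiHd3dnmnVWit2YzZZVZnZWeHVnibyWZkNXiHdmm6h3eHd3d2aIU0ec7YjLZEVniHeamHiIrdu5UjaJh2asp3d3d3d3ZmZEeYrbebdEVneId5u6h3eK3/6DJYmGZ6uGZ3d3d3d2ZUWreLp5pTV3eIh2eIh2Zlac7rc0eXZoqWZ3d3d3eHdmV7t3uoqURnd3d3ZlVWZlQ1irylR4dmiXVnd3d3is"/>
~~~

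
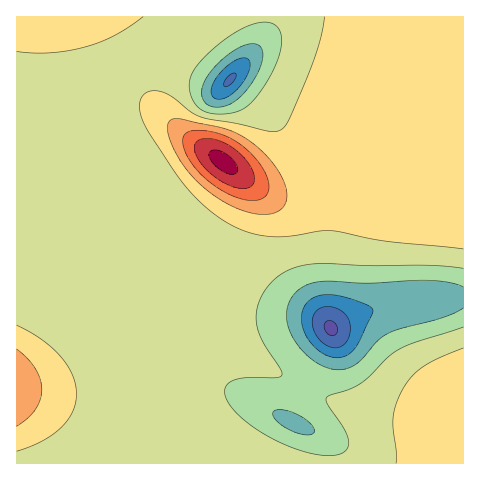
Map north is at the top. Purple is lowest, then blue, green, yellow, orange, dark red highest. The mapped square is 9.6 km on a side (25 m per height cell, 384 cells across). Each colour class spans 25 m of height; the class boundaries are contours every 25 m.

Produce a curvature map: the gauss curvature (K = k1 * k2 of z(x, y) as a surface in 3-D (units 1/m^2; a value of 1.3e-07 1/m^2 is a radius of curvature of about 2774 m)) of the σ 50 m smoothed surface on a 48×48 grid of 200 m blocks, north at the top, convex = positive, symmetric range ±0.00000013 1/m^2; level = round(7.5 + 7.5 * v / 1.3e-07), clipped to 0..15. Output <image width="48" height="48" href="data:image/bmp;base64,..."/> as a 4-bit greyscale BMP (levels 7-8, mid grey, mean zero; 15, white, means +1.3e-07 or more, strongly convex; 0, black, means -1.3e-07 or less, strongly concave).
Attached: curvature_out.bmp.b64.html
<image width="48" height="48" href="data:image/bmp;base64,Qk32BAAAAAAAAHYAAAAoAAAAMAAAADAAAAABAAQAAAAAAIAEAAATCwAAEwsAABAAAAAAAAAAAAAAABEREQAiIiIAMzMzAERERABVVVUAZmZmAHd3dwCIiIgAmZmZAKqqqgC7u7sAzMzMAN3d3QDu7u4A////AHd3d3d3d3d3d3d3d3d3d3d3d3d3d3d3d3d3d3d3d3d3d3d3d3d3d3d3d3d3d3d3d3d3d3d3d3d3d3d3d3d3d4iId3d3eIiIiHd3d3d3d3d3d3d3d3d3iJiId3eIiIiIiHd3d3d3d3d3d3d3d3d4iZh3d3iIiIiIiHd3d3d3d3d3d3d3d3eIiId3d3eIiIiIiHd3d3d3d3d3d3d3d3d4d3d3d3d3iIiIiId3d3d3d3d3d3d3d3d3d3d3d3d3iIiIiId3d3d3d3d3d3d3d3d3d3d3d3d3iIiIiId3d3d3d3d3d3d3d3d3d3d3d3d4iIiIiHd3d3d3h3d3d3d3d3iHd3d3Z3d4iIiIiHd3d3d3h3d3d3d3iIh3d3dmd3eIiIiIiHd3d3d3d3d3d3eIiHd3d3d4mHeIiIiId3d3d3d3d3d3d3iId3d3d3ee2Hd3iIh3d3d3d3d3d3d3d4h3d3d3d3fP6Gd3d3d3d3d3d3d3d3d3d4d3d3d3d3e9pmZ3d3iIh3d3d3d3d3d3eHd3d3d3d3eJdmd3d4iIiHd3d3d3d3d4iId3d3d3d3d3d3d3eIiIiHeIiHd3d3eIiId3d3d3d3d3d3d3eIiIiHeIiHd3d3iIiIh3d3d3d3d3d3d3eIiIiHd4h3d3d3iIiIh3d3d3d3d3eIiHd3d3d3d3d3d3d3eIiIh3d3d3d3d3eIiId3d3d3d3d3d3d3eIiId3d3d3d3d3d4iId3d3d3d3d3d3d3d3h3d3d3d3d3d3d3iIh3d3d3d3d3d3d3d3d3d3d3d3d3d3d3iIiHd3d3d3d3d3d3d3d3d3d3d3d3d3d3eIiIh3d3d3d3d3d3d3d3d3d3d3d3d3d3eIiIiId3d3d3d3d3d3d3d3d3d3d3d3d3eIiIiIiHd3d3d3d3eId3d3d3d3d3d3d3eIiIiIiHd3d3d3d3iId3d3eIh3d3d3d3iIiIiIiHd3d3d3d4iId3d4mZh3d3d3d3iIiIiIiHd3d3d3eIiId3eauph3d3d3d4iIiIiIiHd3d3d3eIiId3m8uod3d3d3eIiIiIiIiHd3d3d3eIiHd4q8uXd3d3d3eIiIiIiIiHd3d3d3d3d3dnm6l3d3d3d3iIiIiIiIiHd3d3d3d3d3dleYdmd3d3d4iIiIiIiIiHd3d3d3d3d3dUV3ZWd3d3d4iIiIiIiIiHd3d3iHd3d3dlaYVWd3d3eIiIiIiIiIiHd3d4iHd3d3dme8dWd3d3d4iIiIiIiIiHd3d4iHd3d3dmavx2d3d3d3iIiIiIiIiHd3d4iHd3d3d2Zt/Hd3d3d3eIiIiIiIiHd3d3d3d3d3d3Zo/5d3d3d3d4iIiIiIiHd3d3d3d3d3d3d3jKd3d3d3d3iIiIiIiHd3d3d3d3d3d3d3d4d3d3d3d3d4iIiIiHd3d3d3d3d3d3d3d3d3d3d3d3d3iIiIiHd3d3d3d3d3d3d3d3d3d3d3d3d3eIiIiHd3d3d3d3d3d3d3d3d3d3d3d3d3d3iIiHd3d3d3d3d3d3d3d3d3d3d3d3d3d3d4iA=="/>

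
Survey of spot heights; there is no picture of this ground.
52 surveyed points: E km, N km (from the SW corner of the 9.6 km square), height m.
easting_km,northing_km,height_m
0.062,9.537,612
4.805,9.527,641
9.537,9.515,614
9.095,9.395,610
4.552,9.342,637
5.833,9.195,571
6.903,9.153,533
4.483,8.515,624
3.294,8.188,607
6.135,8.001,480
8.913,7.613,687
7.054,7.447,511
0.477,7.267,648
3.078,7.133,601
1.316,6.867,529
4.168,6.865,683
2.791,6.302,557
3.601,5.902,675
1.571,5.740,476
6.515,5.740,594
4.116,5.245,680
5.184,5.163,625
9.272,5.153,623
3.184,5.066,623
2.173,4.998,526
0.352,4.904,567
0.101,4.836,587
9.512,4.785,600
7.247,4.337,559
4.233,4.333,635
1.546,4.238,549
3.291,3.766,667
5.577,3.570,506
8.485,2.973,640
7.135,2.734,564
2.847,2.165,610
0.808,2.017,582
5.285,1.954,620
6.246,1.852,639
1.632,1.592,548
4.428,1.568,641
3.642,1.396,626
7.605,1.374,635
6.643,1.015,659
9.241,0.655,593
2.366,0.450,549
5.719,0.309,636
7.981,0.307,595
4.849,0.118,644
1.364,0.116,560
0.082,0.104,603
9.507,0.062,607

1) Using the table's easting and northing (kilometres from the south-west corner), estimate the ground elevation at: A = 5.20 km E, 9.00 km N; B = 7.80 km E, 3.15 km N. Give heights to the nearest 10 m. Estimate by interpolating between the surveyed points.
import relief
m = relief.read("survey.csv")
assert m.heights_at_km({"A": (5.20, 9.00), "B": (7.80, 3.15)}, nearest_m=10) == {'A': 610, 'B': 610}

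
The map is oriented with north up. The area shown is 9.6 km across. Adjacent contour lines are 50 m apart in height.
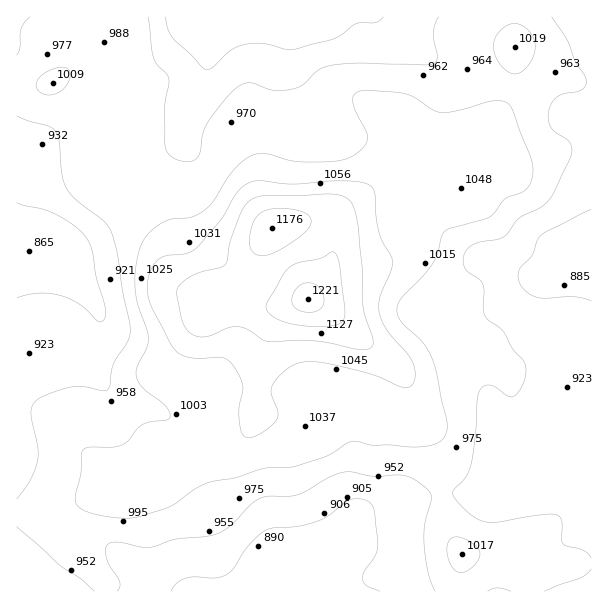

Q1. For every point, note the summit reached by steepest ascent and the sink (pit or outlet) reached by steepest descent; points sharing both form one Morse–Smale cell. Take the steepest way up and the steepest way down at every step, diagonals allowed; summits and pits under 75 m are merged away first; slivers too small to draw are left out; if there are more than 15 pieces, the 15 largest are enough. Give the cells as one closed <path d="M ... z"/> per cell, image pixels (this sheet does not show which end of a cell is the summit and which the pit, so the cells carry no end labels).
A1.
<path d="M591 16l-76 0 1 43-4 25-4 14-12 21-16 13-12 15-5 18-1 23-28-10-24-14-63 41-25 25 8 6 2 6 0 16-7 17-17 22 28 19 21 20 32 22 13 13 8 22 6 24 12 15 6 14 10 66 7 24 11 18 9 0 30-4 6 3 20 23 9 0 36-11 20-2z"/><path d="M513 16l-496 0-1 70 29-1 18-6 14 6 22 18 16 8-9 8-15 25-3 12 2 9 4 9 13 13 34 12 17 16 10 19 4 39 3 8 7 7 31 4 44 14 27 0 22-6 16-21 10-21 0-16-2-6-11-8 4 1 16-18 21-15 50-32 24 14 28 10 1-23 5-18 2-6 26-22 12-21 4-14 4-25z"/><path d="M308 298l-27 12-7 7-6 12-9 22-1 11-2 54-9 16-8 8-33 17-21 7-14 2-12 8-9 2-15 0-13 4-9 4-8 8-19 7-30 17-40-1 1 77 575-1-1-27-12 0-43 12-9 0-16-19-10-7-30 4-9 0-16-30-6-29-1-25-5-24-6-14-12-15-6-24-8-22-13-13-24-16-29-26z"/><path d="M63 79l-18 6-29 2 1 427 39 2 30-17 19-7 8-8 9-4 13-4 15 0 21-10 14-2 21-7 33-17 8-8 9-16 2-54 6-23 10-22 11-10 10-4-11 3-27 0-44-14-31-4-7-7-3-8-4-39-10-19-17-16-34-12-13-13-4-9-2-9 3-12 15-25 9-8-16-8-22-18z"/>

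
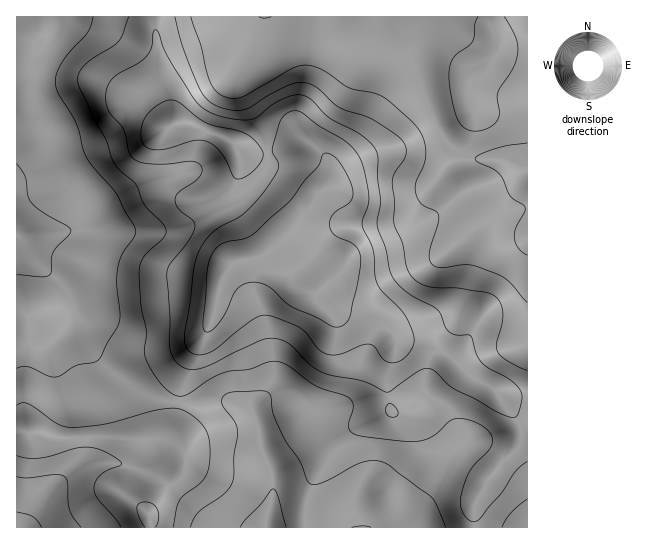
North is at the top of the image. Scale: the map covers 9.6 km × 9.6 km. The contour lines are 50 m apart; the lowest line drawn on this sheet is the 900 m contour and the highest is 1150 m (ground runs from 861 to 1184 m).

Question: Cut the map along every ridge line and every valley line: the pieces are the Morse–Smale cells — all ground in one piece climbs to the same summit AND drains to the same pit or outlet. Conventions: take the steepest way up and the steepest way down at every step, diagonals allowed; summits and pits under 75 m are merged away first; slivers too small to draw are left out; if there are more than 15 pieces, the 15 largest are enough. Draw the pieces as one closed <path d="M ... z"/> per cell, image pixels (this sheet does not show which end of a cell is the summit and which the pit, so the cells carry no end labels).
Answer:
<path d="M527 16l-372 1 2 24 0 38 11 31 2 17 9-2 26 6 24 9 14 12 12 3 16-2 23-9 13-1 8 4 14 16 2 10-4 13-14 12-28 37-17 16 6 2 9 9 13 19 11 11 14 4 14 11 34 6 12 6 10 10 6 12 24 2 14 5 19 12 17 17 31 18 11 2 15 0z"/><path d="M154 16l-138 1 1 415 13 1 21 7 26-3 77 3 19 4 9 5-7-22 5-44 13-33 18-28 9-41 5-12 6-6 27-6 15-9 26-29 14-21 14-12 2-7 2-10-4-11-12-11-8-4-13 1-23 9-16 2-12-3-14-12-24-9-26-6-10 3 0-13-12-36 0-38z"/><path d="M271 252l-17 7-23 4-10 14-10 45-24 41-8 27-4 37 2 12 8 14 0 8-33 44-3 5 2 17 322 1 0-23 7-15 31-39 9-17-1-12-12-20-10-11-26-14-17-17-19-12-14-5-24-2-6-12-10-10-12-6-34-6-14-11-14-4-11-11-13-19z"/><path d="M23 432l-7 1 1 95 133 0-1-18 3-5 33-44 0-7-4-6-18-7-44-1-14-3-54 3z"/><path d="M518 419l2 15-4 9-28 35-13 23-1 27 54-1 0-105z"/><path d="M505 395l-4 0 14 20 7 6 5 0 1-23-15-1z"/>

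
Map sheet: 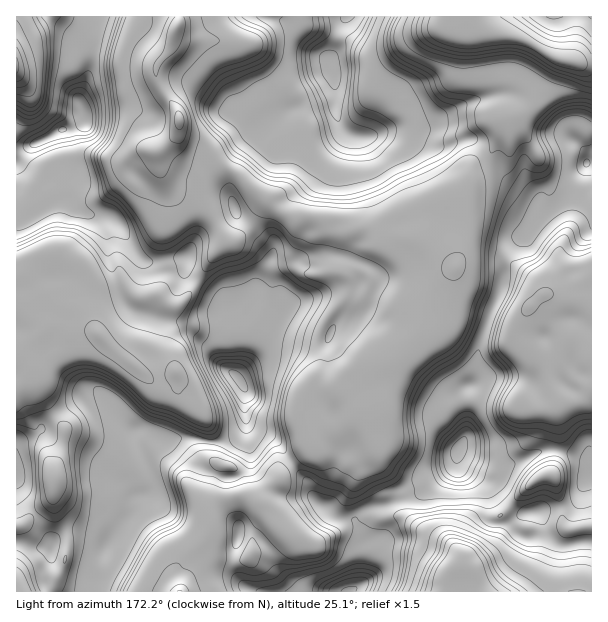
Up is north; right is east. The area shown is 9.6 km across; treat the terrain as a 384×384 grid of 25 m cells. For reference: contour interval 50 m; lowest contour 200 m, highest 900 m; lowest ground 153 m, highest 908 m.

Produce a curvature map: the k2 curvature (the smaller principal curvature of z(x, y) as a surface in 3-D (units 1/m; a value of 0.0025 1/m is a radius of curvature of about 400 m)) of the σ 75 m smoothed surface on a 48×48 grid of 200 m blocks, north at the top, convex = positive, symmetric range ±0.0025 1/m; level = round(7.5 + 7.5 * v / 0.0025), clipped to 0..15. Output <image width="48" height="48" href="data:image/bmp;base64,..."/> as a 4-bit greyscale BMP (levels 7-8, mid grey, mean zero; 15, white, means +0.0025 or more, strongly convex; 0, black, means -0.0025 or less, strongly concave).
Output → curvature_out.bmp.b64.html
<image width="48" height="48" href="data:image/bmp;base64,Qk32BAAAAAAAAHYAAAAoAAAAMAAAADAAAAABAAQAAAAAAIAEAAATCwAAEwsAABAAAAAAAAAAAAAAABEREQAiIiIAMzMzAERERABVVVUAZmZmAHd3dwCIiIgAmZmZAKqqqgC7u7sAzMzMAN3d3QDu7u4A////ACZzd4dxN2JHVZh2dzepqVhYNHdUV3h3djdxaHd2BnZnVmVFeHVWmEhWQmc0mHZUVUZzJ3eII3d3VSJVM0MyIkdkYjUmhTRmZWeWB4h3YUd3VWFmUxBHZndjlRA1Q3aIdmeXJ3h4ZBJXVaN2VSEWeImDYQVlSZd1ZzV1WHd4doQWVaZlYzhWd3chI1aJV1VjMlRDZnd3d6oFVWVWQ4l2h2MkZVRVJoqDd3QSVnd3eIgFZUVmRpmDaHZoh3ZpUEpxeJcCNnd3eHQDRDNVN4d1N3d4U0VHgwMwiZcCSIh3d1AnaWZEJpVVQkR3JrlEdyABeIcCSIh3d1RHQRdSRDNWdTSGKblzaGQBaIQjOId3d3hTJHpzREZ4d1JVOZmTV3dDiJRkN2d3d4h1SIeHUmd4d3Q1N5qTZ1hzenSUNGd4h4hyBVZ4M3d3d3M3QXuEVVdke0dzRXd3dnQAFVZFFHeHd3NJcxU1ISNERVZUaIiHURFBRWdXFHeHd3NJh0NFEmZmRGVEmYiGA2dQZoxmMnd3d3Qoh3d3UGd3dndTmqlQR3cieIk1UVdnd3YmmHl4okd4d3diRlEEZ3UGjLkmdDZmd3dCeHd4o0d3h3d2MiRmd3MmRmU3hkZ2V3d0FGZ1QWd3d3eHd3ZnZVJYMRNXd0aHZnd3UiZ0BXd3d3d3d2ZlZ2Nmd3d3d0SHdmd3diR2BXiHd3d3d3Zoh3Rmd3d3d2J3h2d3d1F3Ind3iHeHd3WIh2NZiIh3iIQ3eGZ3d2F3YFd3d3d3d2WGVVQHiHh3iZdWd3Z3d3JHgyZ3d4d3d1V0ZVgymHiHh2VWd4Znd3UmhxV3d3eHdzVWl2hwaXiGUjRWd5dnd3YndTJXd0Z3dTdXh1eSBVVnVnd3eHZ4d3UoZFUlMxFFQlhnZEinEzR5Znd3dmd3d3UoaJkhVYUiJWd3UzSHNDRpZFZmZ3d3d3YniYdgWphlZneYNGNFJGRWNWZmZnd3eIY2iIdzKIh2iHimFndlN5VkRCIiNVZ3eIZFd3h2V3d3h1VxR3d3SJRVU0VmVERWd3ZVd4h3d3d3d3Mkd2d3V1IiNZmIiGRERnZmaIl3dmZ3iIM3dVeHZSBHRYiHeIdlVFVmZ3ZWVXRXd2FXdGh3YhWZd3ZDNGeHZTRmZXEmWyUhIwBFVFZ3QneId3NXh1V4iWNFZGBGV1p2U2UWVTFUFZiHd1OZmoRoh2d1ZDKYdCVpWqcVeWAyZniHd0SHeZZXiGVkZjW5dkJTSqckiYBHuHd3djV1R2RniYdVd0GKmTA1iZckeDBIqId3djaFJVZ4dndWd2MFiDBXmncVdQZFiXd3czeHJXeIZFVnd3dSNRJWRWcGckljaXh3YniIJHiJg0Vmd3d3cyVXRGYHYlmFNWdnU5iJJHZ3RHd4iIdTAFVHdmUHYyZ3UyM0U6qXNGRFZ2Z4iYMAEmRHh3cFdiNndlIUY5h1Q1NFUyESIgAURHNIh3cyeDBndSIkYyNFdFJDI0VTEASIRFNWd3dgaFBXY2hnhjaZlmVFNXdlRGiYZg=="/>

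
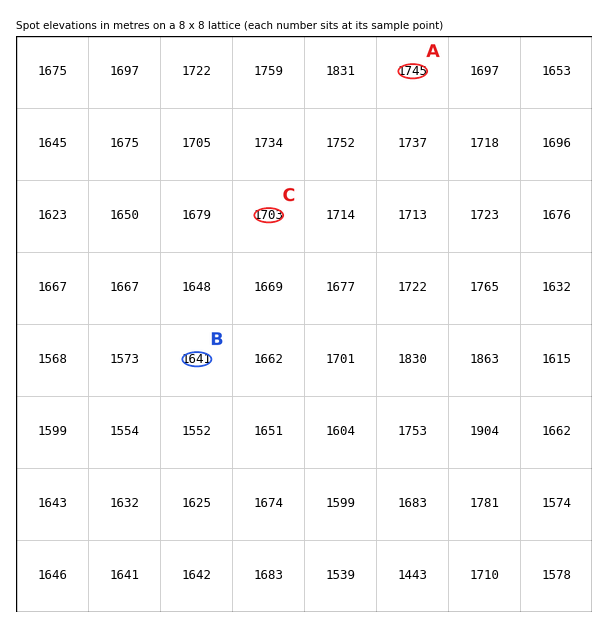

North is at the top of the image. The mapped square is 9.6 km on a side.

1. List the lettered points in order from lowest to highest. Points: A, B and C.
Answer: B C A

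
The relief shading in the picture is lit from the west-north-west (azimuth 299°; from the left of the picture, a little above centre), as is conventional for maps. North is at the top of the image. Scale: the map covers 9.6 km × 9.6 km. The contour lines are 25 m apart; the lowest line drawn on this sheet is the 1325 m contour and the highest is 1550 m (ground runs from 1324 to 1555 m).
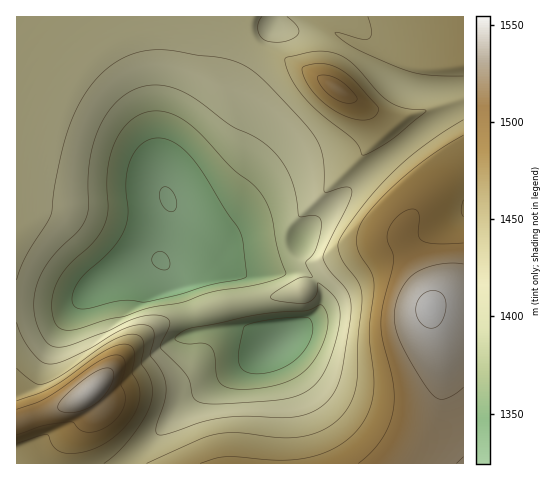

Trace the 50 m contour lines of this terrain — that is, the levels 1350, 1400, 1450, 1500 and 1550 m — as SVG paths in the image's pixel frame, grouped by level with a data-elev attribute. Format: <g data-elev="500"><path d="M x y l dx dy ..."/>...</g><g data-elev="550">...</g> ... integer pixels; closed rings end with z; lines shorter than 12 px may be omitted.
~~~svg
<g data-elev="1350"><path d="M253 374l-10-4-4-8 0-15 6-21 10-4 25-4 20-1 10 2 3 8-1 9-5 11-9 10-9 7-11 6-13 3z"/><path d="M78 309l-4-4-2-5 1-7 3-8 9-12 28-25 8-11 4-9 3-15-2-23 0-13 3-12 4-11 8-10 10-5 11-1 12 5 12 8 11 14 42 64 4 13 3 35-5 2-30 6-32 10-31 7-26-1-33 7z"/></g><g data-elev="1400"><path d="M210 404l-9-1-6-4-8-23-27-28 1-5 9-18-1-5-3-3-12-2-15 2-31 14-32 12-17 4-7-1-6-5-7-11-4-12-1-23 8-22 13-20 25-24 7-13 2-10-1-25 2-20 4-18 6-17 9-15 10-12 13-8 13-5 20 0 21 7 14 9 31 24 29 14 16 14 9 13 7 14 4 15 3 20 18 0 4 4 0 5-6 25-9 13 6 14-10 0-5 2-22 13-5 6 4 2 10 2 16 2 7-1 8-6 2-6 1-8 1 0 15 13 6 12-1 20-9 32-9 17-12 12-12 7-16 4z"/></g><g data-elev="1450"><path d="M104 463l13-10 14-16 13-19 7-14 1-18-3-10-8-13 3-17-3-9-4-2-6-1-15 5-15 8-39 28-19 9-4 0-5-1-17-15"/><path d="M362 154l1 1 4-1 22-12 37-31-22-3-15-6-11-10-24-27-15-10-10-3-11-1-32 6-1 4 3 12 13 21 18 18 35 28 5 7z"/><path d="M463 120l-40 27-30 25-30 33-17 24-7 13-1 6 3 9 18 26 3 15-4 41-2 46-5 18-10 14-18 13-23 7-22 1-43-5-22 2-13 4-53 24"/><path d="M368 17l4 15-1 4-2 3-7 0-22-6-5 0 7 7 15 9 49 21 22 5 35 1"/></g><g data-elev="1500"><path d="M17 435l25-9 25-4 7 1 6 7 8 2 10-1 11-6 10-10 6-11 0-9-4-11 4-15-1-9-2-4-4-1-13 3-13 7-45 33-12 5-18 6"/><path d="M463 243l-28 1-13-3-4-6 1-20-1-4-4-2-5 1-7 3-7 6-5 8-3 7 0 5 6 14 0 9-10 43-2 20 2 16 10 42 1 24-4 16-7 15-11 14-14 11"/><path d="M345 103l8 0 4-4-1-3-7-8-8-7-8-4-8-2-7 1 1 6 7 10 9 7z"/></g><g data-elev="1550"><path d="M429 328l5 0 5-3 4-6 3-8 0-9-2-5-4-5-5-1-7 0-5 3-4 5-3 7 0 7 3 7 5 6z"/></g>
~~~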